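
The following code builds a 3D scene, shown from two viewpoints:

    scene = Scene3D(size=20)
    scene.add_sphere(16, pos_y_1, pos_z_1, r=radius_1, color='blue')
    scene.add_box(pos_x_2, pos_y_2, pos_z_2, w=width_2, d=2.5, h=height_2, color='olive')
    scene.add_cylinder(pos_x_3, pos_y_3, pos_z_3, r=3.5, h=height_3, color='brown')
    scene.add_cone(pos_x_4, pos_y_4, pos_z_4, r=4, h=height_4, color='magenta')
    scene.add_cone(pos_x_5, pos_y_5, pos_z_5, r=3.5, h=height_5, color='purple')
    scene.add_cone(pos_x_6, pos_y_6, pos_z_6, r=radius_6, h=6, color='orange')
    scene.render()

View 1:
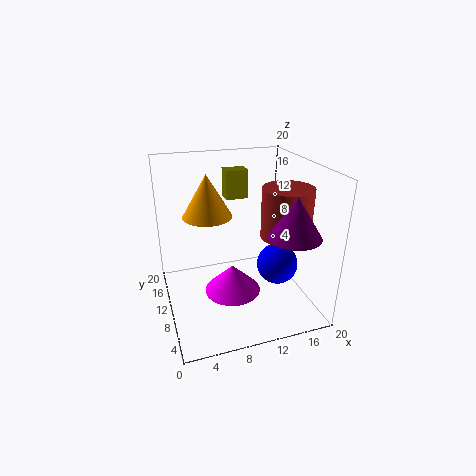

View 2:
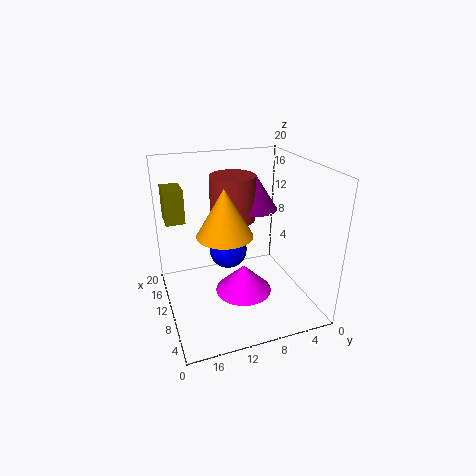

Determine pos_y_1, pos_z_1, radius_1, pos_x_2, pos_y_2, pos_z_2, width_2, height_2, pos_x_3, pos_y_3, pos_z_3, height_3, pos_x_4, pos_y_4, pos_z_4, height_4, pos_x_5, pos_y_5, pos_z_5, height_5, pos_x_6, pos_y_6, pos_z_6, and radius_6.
pos_y_1 = 9.5; pos_z_1 = 5; radius_1 = 3; pos_x_2 = 10.5; pos_y_2 = 17; pos_z_2 = 13; width_2 = 3.5; height_2 = 4.5; pos_x_3 = 16.5; pos_y_3 = 8.5; pos_z_3 = 10; height_3 = 7; pos_x_4 = 9; pos_y_4 = 9.5; pos_z_4 = 2; height_4 = 4; pos_x_5 = 16; pos_y_5 = 5; pos_z_5 = 11.5; height_5 = 5.5; pos_x_6 = 6.5; pos_y_6 = 13; pos_z_6 = 12.5; radius_6 = 3.5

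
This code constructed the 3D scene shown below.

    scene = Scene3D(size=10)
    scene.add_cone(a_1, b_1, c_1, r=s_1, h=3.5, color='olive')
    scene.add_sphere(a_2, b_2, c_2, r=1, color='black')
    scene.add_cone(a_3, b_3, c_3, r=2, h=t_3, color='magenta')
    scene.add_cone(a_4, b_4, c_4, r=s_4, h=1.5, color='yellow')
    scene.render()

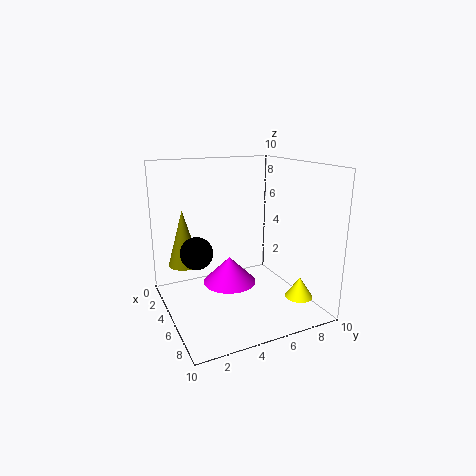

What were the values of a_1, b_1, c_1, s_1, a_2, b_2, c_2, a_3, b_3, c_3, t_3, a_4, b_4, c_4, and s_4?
a_1 = 5.5
b_1 = 1
c_1 = 4
s_1 = 1
a_2 = 6.5
b_2 = 1.5
c_2 = 5
a_3 = 3.5
b_3 = 5
c_3 = 1
t_3 = 2
a_4 = 7
b_4 = 9
c_4 = 0.5
s_4 = 1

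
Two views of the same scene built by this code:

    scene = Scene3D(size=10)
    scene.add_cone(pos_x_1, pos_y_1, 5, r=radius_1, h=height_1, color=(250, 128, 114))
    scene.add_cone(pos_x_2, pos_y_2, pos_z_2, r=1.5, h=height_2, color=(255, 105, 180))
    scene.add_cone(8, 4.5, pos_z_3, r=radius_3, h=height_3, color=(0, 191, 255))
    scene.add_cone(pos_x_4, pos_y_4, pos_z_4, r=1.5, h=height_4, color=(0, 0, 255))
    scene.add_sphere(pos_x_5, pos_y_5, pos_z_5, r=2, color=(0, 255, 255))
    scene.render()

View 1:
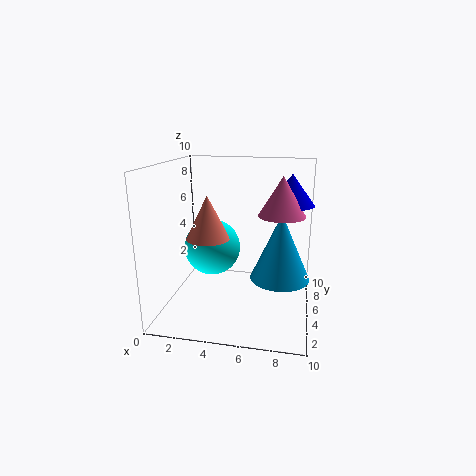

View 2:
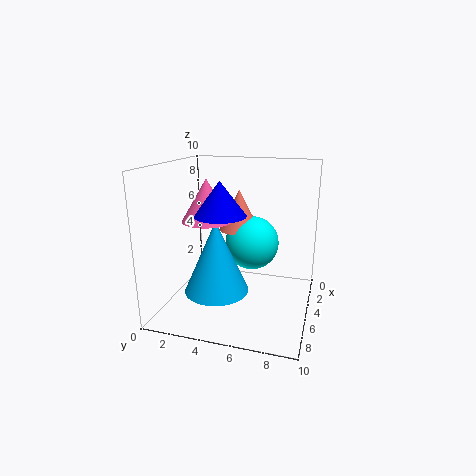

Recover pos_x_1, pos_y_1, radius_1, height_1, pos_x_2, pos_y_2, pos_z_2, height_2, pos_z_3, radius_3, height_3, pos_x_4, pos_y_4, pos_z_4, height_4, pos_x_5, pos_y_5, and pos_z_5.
pos_x_1 = 3; pos_y_1 = 4.5; radius_1 = 1.5; height_1 = 3; pos_x_2 = 8; pos_y_2 = 4; pos_z_2 = 7; height_2 = 2.5; pos_z_3 = 2.5; radius_3 = 2; height_3 = 4.5; pos_x_4 = 8.5; pos_y_4 = 5; pos_z_4 = 7.5; height_4 = 2; pos_x_5 = 3; pos_y_5 = 5.5; pos_z_5 = 4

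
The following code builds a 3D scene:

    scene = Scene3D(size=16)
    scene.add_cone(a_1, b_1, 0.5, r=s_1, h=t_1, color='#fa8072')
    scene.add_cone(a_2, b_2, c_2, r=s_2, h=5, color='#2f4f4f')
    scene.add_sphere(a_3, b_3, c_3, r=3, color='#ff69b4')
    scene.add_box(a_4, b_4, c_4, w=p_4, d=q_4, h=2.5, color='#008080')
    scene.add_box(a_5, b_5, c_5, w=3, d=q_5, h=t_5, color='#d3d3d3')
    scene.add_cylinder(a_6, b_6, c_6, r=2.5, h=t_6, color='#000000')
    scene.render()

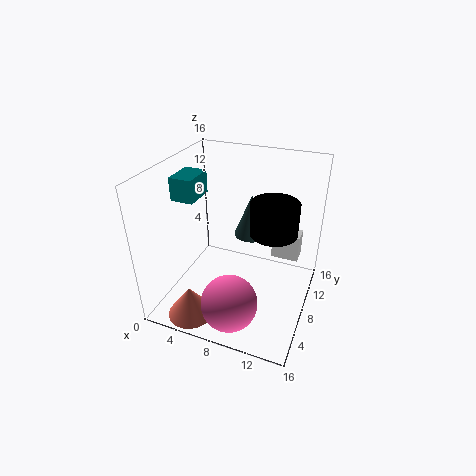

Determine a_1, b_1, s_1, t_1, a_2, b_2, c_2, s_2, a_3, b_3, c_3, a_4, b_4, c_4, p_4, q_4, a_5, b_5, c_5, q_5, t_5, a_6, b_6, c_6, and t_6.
a_1 = 4.5, b_1 = 2.5, s_1 = 2.5, t_1 = 3.5, a_2 = 8.5, b_2 = 11, c_2 = 7, s_2 = 2, a_3 = 9, b_3 = 3, c_3 = 3, a_4 = 1.5, b_4 = 5.5, c_4 = 12.5, p_4 = 2.5, q_4 = 3.5, a_5 = 11.5, b_5 = 9.5, c_5 = 5.5, q_5 = 2, t_5 = 3, a_6 = 12, b_6 = 8, c_6 = 9.5, t_6 = 3.5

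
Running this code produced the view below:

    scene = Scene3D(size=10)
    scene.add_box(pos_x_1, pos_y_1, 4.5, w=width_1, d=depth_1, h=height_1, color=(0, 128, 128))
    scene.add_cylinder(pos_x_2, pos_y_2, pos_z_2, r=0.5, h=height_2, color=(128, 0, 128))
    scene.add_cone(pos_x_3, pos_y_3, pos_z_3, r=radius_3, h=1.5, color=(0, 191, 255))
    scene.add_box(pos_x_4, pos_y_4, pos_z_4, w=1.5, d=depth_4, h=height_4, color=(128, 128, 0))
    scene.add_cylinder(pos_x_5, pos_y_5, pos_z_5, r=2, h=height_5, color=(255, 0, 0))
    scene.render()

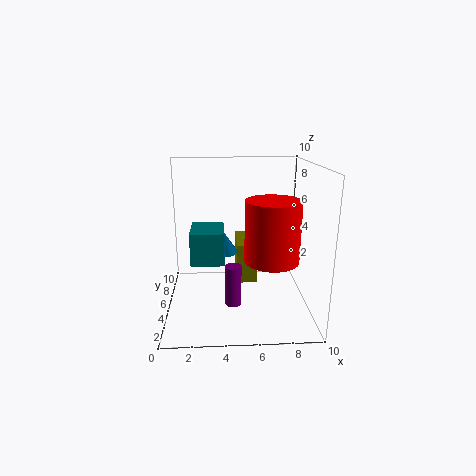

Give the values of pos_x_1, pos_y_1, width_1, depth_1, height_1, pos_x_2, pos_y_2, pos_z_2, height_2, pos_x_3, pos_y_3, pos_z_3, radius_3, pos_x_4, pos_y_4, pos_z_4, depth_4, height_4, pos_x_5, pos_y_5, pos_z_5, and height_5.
pos_x_1 = 2, pos_y_1 = 1.5, width_1 = 2, depth_1 = 2.5, height_1 = 2, pos_x_2 = 4.5, pos_y_2 = 1.5, pos_z_2 = 2, height_2 = 2.5, pos_x_3 = 4, pos_y_3 = 5, pos_z_3 = 4, radius_3 = 1, pos_x_4 = 5, pos_y_4 = 6, pos_z_4 = 1, depth_4 = 3.5, height_4 = 3, pos_x_5 = 7.5, pos_y_5 = 5.5, pos_z_5 = 3, height_5 = 4.5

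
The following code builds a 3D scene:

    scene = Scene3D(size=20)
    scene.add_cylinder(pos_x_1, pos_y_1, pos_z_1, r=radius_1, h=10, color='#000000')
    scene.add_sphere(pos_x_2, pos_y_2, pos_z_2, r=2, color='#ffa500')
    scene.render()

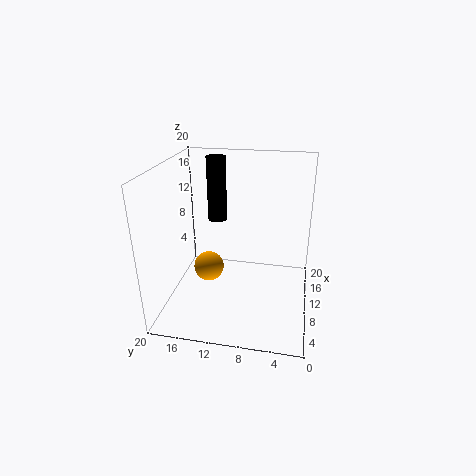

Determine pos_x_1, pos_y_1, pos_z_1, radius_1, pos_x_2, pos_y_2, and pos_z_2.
pos_x_1 = 17; pos_y_1 = 14.75; pos_z_1 = 9.5; radius_1 = 1.5; pos_x_2 = 7.25; pos_y_2 = 13.5; pos_z_2 = 6.75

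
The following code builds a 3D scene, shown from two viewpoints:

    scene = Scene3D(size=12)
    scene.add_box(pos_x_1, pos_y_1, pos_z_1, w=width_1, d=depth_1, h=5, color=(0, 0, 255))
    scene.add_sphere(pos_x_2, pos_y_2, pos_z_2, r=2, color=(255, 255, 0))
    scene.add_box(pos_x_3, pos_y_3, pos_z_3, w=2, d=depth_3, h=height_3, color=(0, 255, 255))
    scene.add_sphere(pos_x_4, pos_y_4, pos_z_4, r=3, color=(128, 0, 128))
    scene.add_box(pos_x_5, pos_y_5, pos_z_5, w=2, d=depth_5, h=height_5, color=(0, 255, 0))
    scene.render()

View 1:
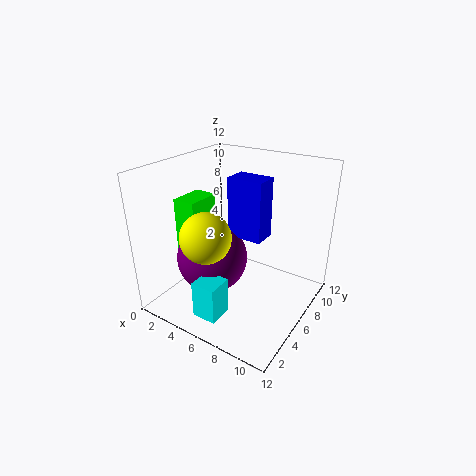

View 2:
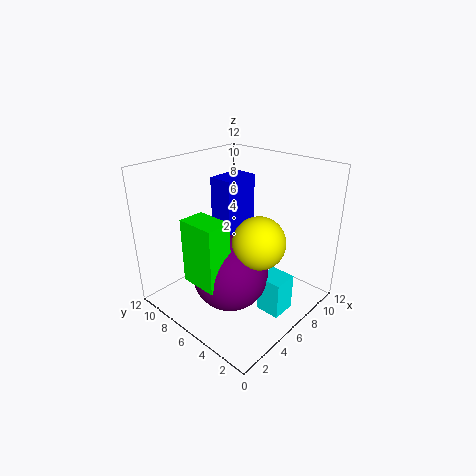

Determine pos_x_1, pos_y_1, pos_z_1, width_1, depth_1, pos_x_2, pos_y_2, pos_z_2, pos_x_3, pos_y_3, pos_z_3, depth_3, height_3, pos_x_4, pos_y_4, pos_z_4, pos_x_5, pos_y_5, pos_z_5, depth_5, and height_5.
pos_x_1 = 5, pos_y_1 = 6, pos_z_1 = 6, width_1 = 3, depth_1 = 2, pos_x_2 = 5, pos_y_2 = 3, pos_z_2 = 7, pos_x_3 = 5, pos_y_3 = 1, pos_z_3 = 1, depth_3 = 2, height_3 = 3, pos_x_4 = 4, pos_y_4 = 5, pos_z_4 = 4, pos_x_5 = 1, pos_y_5 = 4, pos_z_5 = 4, depth_5 = 3, height_5 = 5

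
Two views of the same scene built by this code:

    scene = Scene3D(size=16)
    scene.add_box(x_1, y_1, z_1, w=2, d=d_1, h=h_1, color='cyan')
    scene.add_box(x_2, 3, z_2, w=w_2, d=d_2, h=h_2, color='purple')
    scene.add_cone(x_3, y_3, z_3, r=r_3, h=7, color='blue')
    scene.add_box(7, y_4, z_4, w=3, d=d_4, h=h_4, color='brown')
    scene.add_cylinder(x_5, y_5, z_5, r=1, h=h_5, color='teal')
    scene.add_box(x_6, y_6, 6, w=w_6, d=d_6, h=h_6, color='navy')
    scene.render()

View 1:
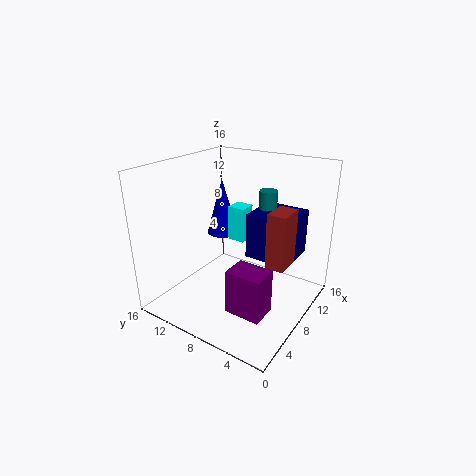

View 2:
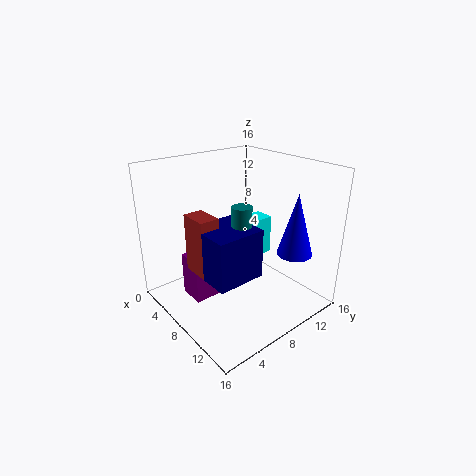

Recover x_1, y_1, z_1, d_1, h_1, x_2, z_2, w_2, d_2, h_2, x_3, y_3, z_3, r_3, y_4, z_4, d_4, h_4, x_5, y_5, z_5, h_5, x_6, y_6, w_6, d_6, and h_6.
x_1 = 9
y_1 = 8
z_1 = 7
d_1 = 2
h_1 = 4
x_2 = 4
z_2 = 1
w_2 = 3
d_2 = 4
h_2 = 5
x_3 = 12
y_3 = 13
z_3 = 6
r_3 = 2
y_4 = 2
z_4 = 6
d_4 = 2
h_4 = 6
x_5 = 11
y_5 = 6
z_5 = 6
h_5 = 7
x_6 = 8
y_6 = 2
w_6 = 5
d_6 = 5
h_6 = 5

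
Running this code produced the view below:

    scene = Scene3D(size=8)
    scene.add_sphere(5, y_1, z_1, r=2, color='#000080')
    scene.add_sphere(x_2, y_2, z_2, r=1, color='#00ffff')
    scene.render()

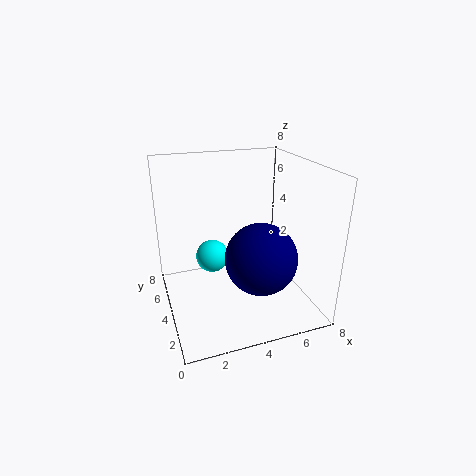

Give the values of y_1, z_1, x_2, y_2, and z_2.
y_1 = 3; z_1 = 3; x_2 = 3; y_2 = 6; z_2 = 2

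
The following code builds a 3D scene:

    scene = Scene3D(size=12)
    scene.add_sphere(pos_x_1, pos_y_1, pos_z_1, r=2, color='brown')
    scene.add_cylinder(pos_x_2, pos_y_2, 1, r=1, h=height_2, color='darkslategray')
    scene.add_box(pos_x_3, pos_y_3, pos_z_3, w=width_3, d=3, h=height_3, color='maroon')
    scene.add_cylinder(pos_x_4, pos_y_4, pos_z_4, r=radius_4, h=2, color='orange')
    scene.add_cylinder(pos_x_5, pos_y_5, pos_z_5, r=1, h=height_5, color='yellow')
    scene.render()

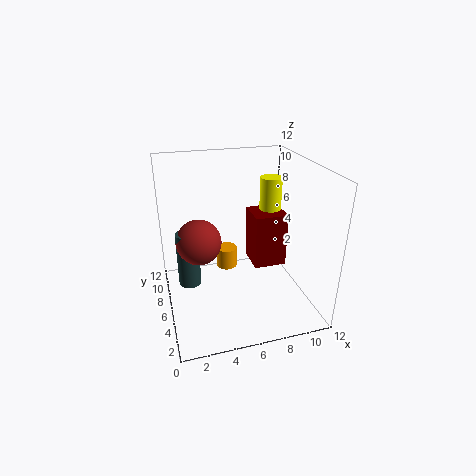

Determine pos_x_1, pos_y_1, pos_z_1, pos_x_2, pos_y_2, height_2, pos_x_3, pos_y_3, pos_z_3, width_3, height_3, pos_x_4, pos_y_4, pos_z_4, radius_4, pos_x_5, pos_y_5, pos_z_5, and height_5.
pos_x_1 = 3, pos_y_1 = 8, pos_z_1 = 5, pos_x_2 = 2, pos_y_2 = 8, height_2 = 5, pos_x_3 = 8, pos_y_3 = 7, pos_z_3 = 2, width_3 = 3, height_3 = 5, pos_x_4 = 6, pos_y_4 = 10, pos_z_4 = 1, radius_4 = 1, pos_x_5 = 10, pos_y_5 = 9, pos_z_5 = 7, height_5 = 3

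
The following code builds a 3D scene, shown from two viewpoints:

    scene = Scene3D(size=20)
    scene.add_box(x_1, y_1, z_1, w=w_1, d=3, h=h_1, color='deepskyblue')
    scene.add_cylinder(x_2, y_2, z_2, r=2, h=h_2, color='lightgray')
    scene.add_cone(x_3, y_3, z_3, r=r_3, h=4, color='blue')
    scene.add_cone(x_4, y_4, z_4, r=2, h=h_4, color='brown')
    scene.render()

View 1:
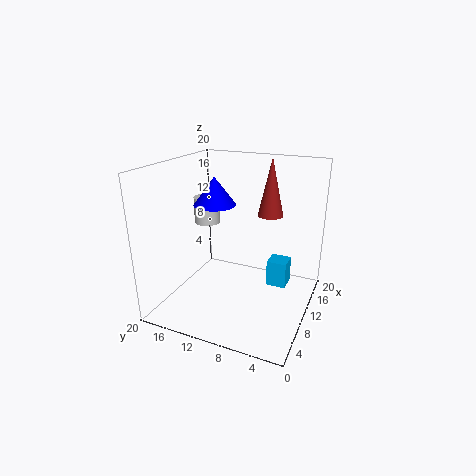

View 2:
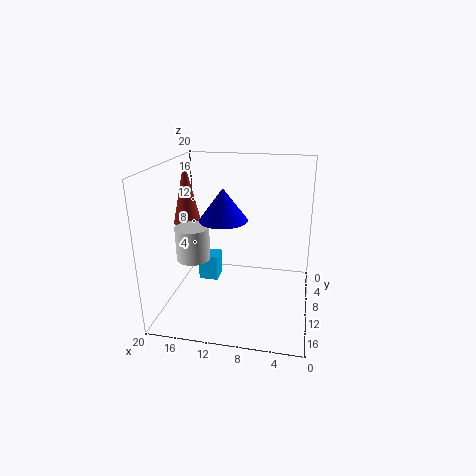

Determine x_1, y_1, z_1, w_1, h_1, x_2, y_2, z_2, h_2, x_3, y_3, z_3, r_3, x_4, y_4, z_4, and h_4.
x_1 = 14, y_1 = 4, z_1 = 1, w_1 = 3, h_1 = 4, x_2 = 14, y_2 = 17, z_2 = 10, h_2 = 4, x_3 = 11, y_3 = 14, z_3 = 14, r_3 = 3, x_4 = 18, y_4 = 8, z_4 = 11, h_4 = 9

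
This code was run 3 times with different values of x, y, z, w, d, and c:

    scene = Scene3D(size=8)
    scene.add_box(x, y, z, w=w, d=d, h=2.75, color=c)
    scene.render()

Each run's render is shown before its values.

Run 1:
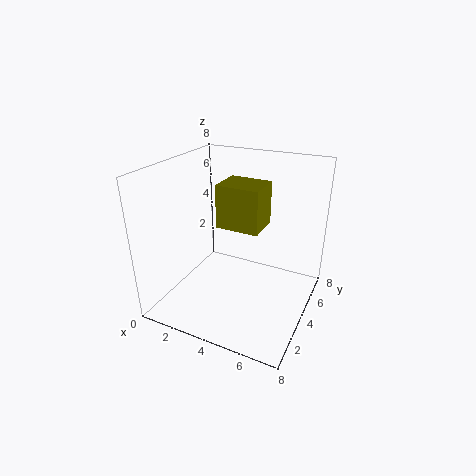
x = 1.75, y = 5.5, z = 3.5, w = 2.75, d = 2.25, c = 'olive'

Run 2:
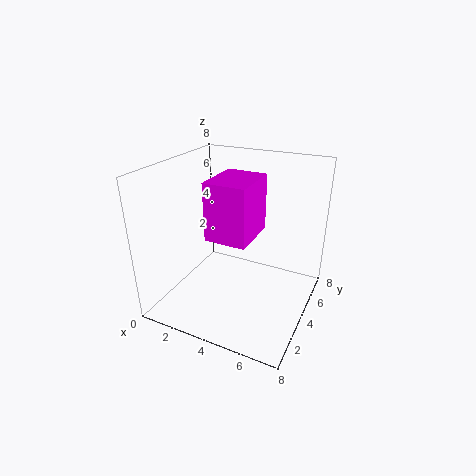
x = 3.75, y = 1, z = 5.25, w = 2, d = 2.5, c = 'magenta'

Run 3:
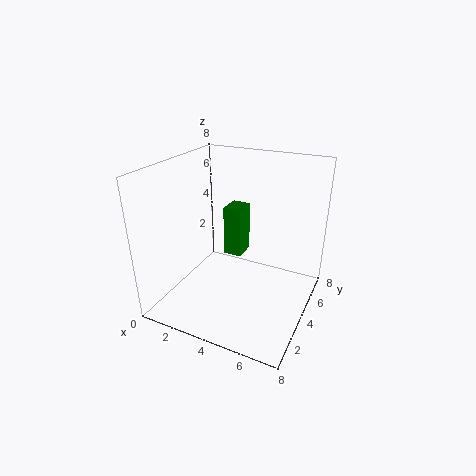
x = 3.25, y = 3.75, z = 3, w = 1, d = 1.25, c = 'green'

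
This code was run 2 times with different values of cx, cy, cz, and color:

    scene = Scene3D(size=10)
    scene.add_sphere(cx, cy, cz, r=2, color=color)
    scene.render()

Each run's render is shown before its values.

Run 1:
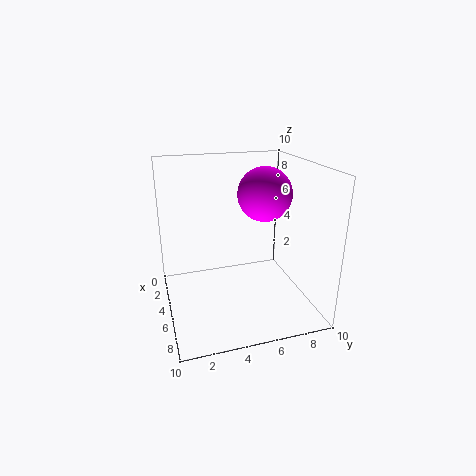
cx = 3.5; cy = 7.5; cz = 7.5; color = 'magenta'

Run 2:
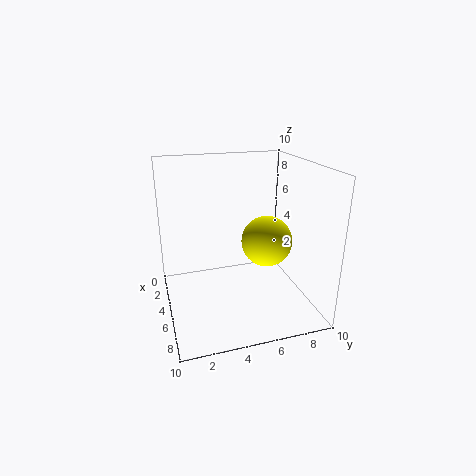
cx = 3; cy = 8; cz = 3.5; color = 'yellow'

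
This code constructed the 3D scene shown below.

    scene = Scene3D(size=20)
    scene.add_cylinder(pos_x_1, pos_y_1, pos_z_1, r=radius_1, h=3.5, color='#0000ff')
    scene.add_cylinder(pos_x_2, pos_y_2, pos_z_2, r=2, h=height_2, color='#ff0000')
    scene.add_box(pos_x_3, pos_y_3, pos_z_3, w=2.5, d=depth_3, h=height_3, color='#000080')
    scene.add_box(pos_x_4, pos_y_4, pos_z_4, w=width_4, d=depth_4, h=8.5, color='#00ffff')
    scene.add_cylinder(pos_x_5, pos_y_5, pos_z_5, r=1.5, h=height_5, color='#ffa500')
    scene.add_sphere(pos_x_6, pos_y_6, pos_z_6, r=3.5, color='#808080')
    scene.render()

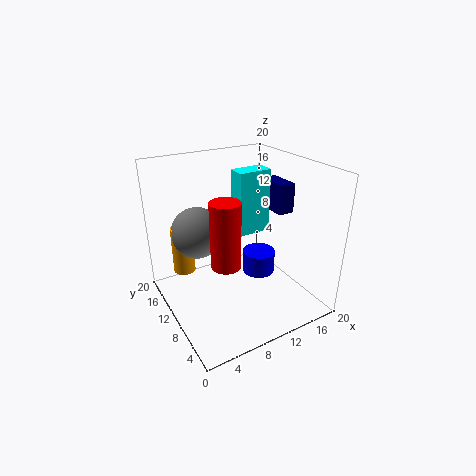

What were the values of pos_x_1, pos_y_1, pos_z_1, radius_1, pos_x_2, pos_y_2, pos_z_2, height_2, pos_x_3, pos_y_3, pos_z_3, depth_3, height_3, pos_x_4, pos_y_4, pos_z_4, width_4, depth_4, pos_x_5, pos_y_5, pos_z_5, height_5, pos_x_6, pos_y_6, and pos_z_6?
pos_x_1 = 15, pos_y_1 = 12, pos_z_1 = 2, radius_1 = 2.5, pos_x_2 = 7, pos_y_2 = 8, pos_z_2 = 7.5, height_2 = 9, pos_x_3 = 17.5, pos_y_3 = 10.5, pos_z_3 = 11.5, depth_3 = 5, height_3 = 4.5, pos_x_4 = 9.5, pos_y_4 = 8.5, pos_z_4 = 11, width_4 = 4.5, depth_4 = 2.5, pos_x_5 = 3, pos_y_5 = 13, pos_z_5 = 5.5, height_5 = 6.5, pos_x_6 = 5, pos_y_6 = 12.5, pos_z_6 = 11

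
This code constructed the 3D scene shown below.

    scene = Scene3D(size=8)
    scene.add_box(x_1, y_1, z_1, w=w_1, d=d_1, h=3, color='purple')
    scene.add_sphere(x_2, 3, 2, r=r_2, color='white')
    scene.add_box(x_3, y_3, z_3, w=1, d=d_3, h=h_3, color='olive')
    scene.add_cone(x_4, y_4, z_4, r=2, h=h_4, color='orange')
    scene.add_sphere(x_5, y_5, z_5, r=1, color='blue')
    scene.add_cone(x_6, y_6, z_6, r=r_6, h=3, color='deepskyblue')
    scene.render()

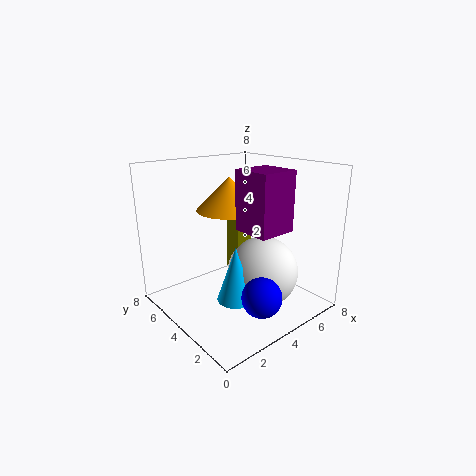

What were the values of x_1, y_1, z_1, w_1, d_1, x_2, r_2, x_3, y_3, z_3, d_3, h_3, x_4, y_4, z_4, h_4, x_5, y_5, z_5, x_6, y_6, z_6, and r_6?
x_1 = 3; y_1 = 1; z_1 = 5; w_1 = 2; d_1 = 2; x_2 = 5; r_2 = 2; x_3 = 4; y_3 = 4; z_3 = 2; d_3 = 1; h_3 = 3; x_4 = 5; y_4 = 6; z_4 = 5; h_4 = 2; x_5 = 3; y_5 = 1; z_5 = 2; x_6 = 3; y_6 = 3; z_6 = 1; r_6 = 1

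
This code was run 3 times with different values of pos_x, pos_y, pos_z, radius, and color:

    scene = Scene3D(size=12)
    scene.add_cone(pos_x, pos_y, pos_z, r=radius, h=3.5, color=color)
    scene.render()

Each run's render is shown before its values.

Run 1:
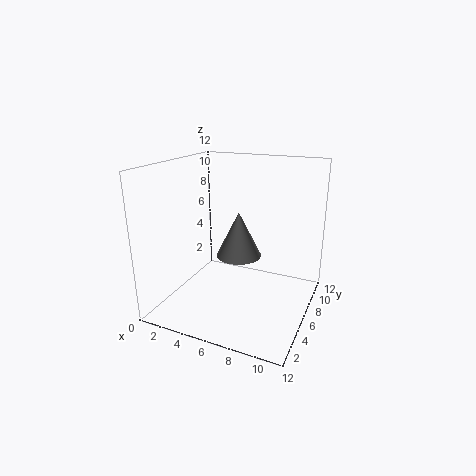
pos_x = 6.75, pos_y = 4.5, pos_z = 5.25, radius = 1.75, color = 'gray'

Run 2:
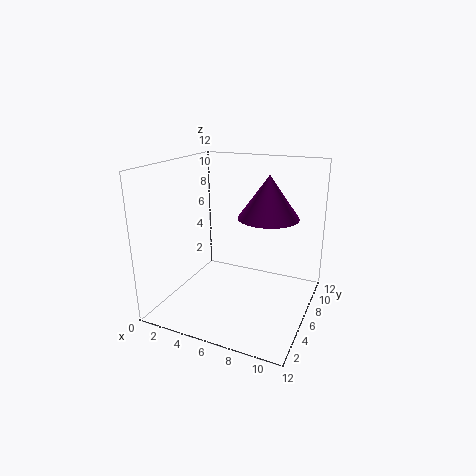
pos_x = 8.25, pos_y = 7, pos_z = 7.75, radius = 2.5, color = 'purple'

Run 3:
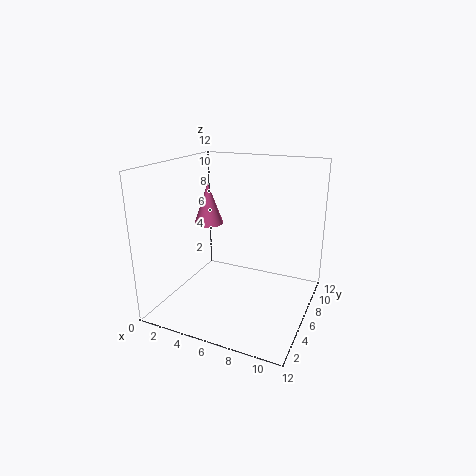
pos_x = 3, pos_y = 6.5, pos_z = 6.75, radius = 1.25, color = 'hotpink'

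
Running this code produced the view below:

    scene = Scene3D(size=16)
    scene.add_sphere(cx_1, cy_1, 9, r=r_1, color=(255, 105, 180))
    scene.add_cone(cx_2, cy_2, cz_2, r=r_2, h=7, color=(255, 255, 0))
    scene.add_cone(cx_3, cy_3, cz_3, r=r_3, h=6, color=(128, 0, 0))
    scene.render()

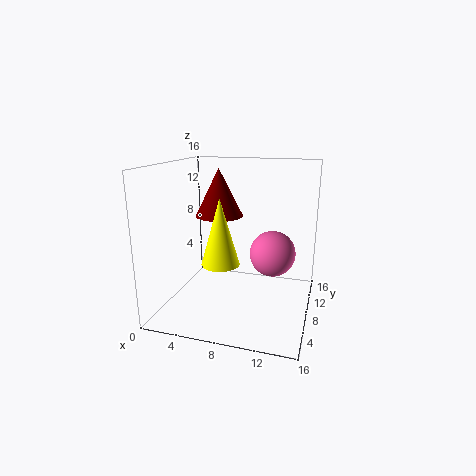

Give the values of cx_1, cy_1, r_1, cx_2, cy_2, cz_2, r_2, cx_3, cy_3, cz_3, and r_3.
cx_1 = 13, cy_1 = 2, r_1 = 2, cx_2 = 7, cy_2 = 5, cz_2 = 6, r_2 = 2, cx_3 = 4, cy_3 = 13, cz_3 = 9, r_3 = 3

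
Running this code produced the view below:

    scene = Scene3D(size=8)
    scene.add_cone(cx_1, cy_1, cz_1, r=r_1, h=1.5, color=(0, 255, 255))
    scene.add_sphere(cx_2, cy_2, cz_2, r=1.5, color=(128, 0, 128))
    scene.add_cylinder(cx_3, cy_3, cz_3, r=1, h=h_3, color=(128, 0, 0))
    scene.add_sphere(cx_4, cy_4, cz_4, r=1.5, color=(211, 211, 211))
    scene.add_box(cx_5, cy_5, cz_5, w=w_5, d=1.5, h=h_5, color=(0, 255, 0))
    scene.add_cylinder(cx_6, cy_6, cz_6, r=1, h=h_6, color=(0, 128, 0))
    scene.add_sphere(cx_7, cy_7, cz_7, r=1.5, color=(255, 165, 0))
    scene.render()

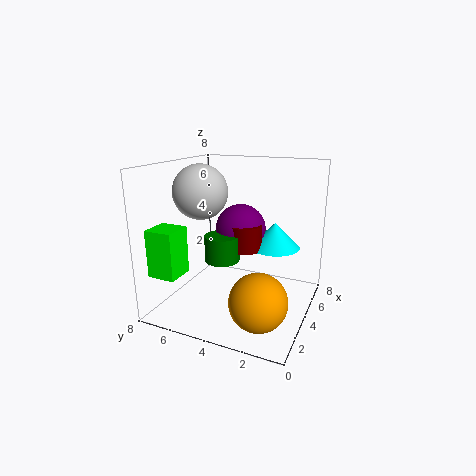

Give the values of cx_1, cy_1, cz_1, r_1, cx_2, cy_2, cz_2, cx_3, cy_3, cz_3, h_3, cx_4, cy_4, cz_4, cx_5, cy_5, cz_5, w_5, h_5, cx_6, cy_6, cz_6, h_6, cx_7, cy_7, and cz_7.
cx_1 = 6, cy_1 = 2.5, cz_1 = 3, r_1 = 1.5, cx_2 = 5.5, cy_2 = 4.5, cz_2 = 4, cx_3 = 5, cy_3 = 4, cz_3 = 3, h_3 = 1.5, cx_4 = 3.5, cy_4 = 6, cz_4 = 6.5, cx_5 = 0.5, cy_5 = 6, cz_5 = 2.5, w_5 = 1.5, h_5 = 2.5, cx_6 = 4, cy_6 = 5, cz_6 = 2.5, h_6 = 1.5, cx_7 = 2, cy_7 = 2, cz_7 = 1.5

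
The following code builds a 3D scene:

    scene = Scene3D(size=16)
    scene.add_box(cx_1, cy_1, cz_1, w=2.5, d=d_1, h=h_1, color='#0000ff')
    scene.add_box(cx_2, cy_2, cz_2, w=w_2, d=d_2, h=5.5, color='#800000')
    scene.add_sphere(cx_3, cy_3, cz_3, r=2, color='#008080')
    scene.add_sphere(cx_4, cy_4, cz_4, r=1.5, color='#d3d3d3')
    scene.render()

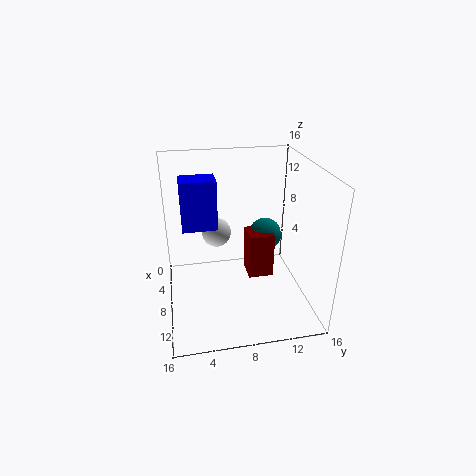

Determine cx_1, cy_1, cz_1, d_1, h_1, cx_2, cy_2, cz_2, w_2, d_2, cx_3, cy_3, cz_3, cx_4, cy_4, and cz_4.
cx_1 = 8; cy_1 = 2; cz_1 = 10.5; d_1 = 3.5; h_1 = 5; cx_2 = 4.5; cy_2 = 9.5; cz_2 = 2; w_2 = 3; d_2 = 3; cx_3 = 5; cy_3 = 12; cz_3 = 6.5; cx_4 = 9; cy_4 = 5.5; cz_4 = 9.5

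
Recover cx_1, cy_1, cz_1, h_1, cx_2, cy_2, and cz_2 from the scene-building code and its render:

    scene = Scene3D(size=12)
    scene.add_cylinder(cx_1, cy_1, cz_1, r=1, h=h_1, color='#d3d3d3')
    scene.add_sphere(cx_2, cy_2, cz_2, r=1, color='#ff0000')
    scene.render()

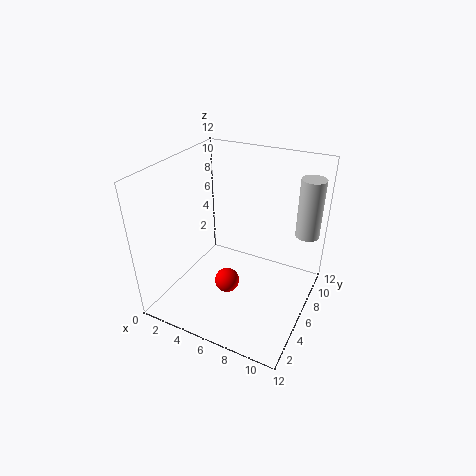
cx_1 = 11
cy_1 = 9
cz_1 = 6
h_1 = 5
cx_2 = 6
cy_2 = 4
cz_2 = 3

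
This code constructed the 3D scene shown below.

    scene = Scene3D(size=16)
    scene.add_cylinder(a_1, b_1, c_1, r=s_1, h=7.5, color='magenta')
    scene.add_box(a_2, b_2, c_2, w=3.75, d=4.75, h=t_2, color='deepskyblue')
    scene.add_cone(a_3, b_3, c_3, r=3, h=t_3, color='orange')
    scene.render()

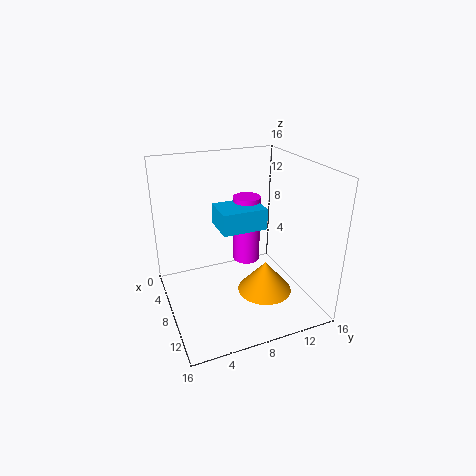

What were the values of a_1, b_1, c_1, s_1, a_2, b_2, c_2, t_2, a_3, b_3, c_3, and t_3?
a_1 = 7.5, b_1 = 9.25, c_1 = 5, s_1 = 1.5, a_2 = 6.75, b_2 = 5.5, c_2 = 9.75, t_2 = 2.25, a_3 = 10.5, b_3 = 10.25, c_3 = 2.25, t_3 = 3.5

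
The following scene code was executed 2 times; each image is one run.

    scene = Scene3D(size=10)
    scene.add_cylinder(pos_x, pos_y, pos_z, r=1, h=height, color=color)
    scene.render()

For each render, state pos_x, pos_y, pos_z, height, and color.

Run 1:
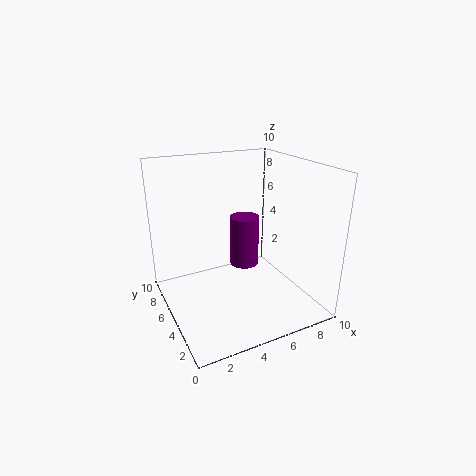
pos_x = 5.5
pos_y = 5
pos_z = 3
height = 3.5
color = 'purple'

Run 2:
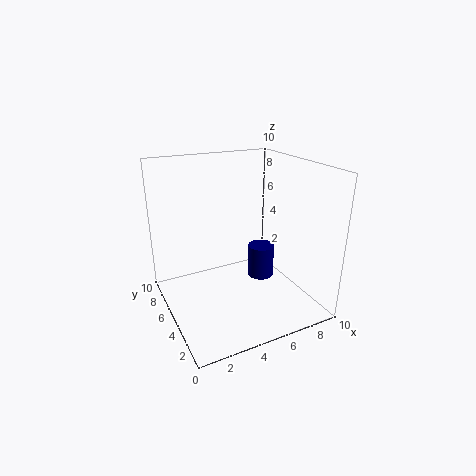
pos_x = 7.5
pos_y = 6
pos_z = 1
height = 2.5
color = 'navy'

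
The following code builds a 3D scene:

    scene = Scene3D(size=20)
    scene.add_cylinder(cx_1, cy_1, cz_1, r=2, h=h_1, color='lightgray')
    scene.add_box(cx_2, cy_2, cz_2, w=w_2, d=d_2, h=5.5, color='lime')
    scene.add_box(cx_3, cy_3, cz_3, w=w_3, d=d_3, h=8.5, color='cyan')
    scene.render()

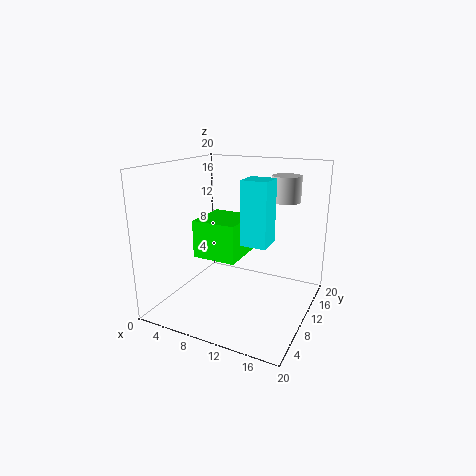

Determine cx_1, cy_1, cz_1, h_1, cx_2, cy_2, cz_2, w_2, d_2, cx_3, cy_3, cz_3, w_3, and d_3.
cx_1 = 15.5; cy_1 = 13.5; cz_1 = 15; h_1 = 3.5; cx_2 = 3.5; cy_2 = 8.5; cz_2 = 6.5; w_2 = 6.5; d_2 = 7; cx_3 = 11.5; cy_3 = 7.5; cz_3 = 10; w_3 = 3.5; d_3 = 3.5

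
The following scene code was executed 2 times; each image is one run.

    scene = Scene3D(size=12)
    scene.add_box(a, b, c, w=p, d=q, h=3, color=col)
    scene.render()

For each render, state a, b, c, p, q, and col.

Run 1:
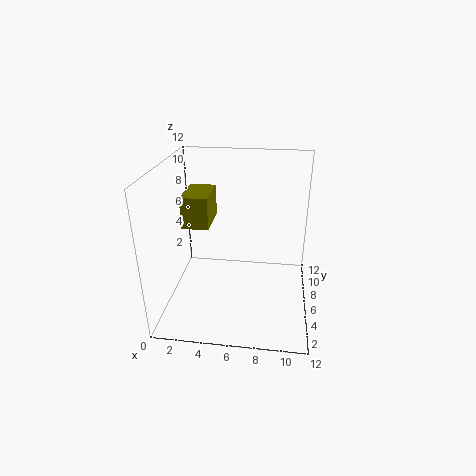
a = 0.5, b = 8, c = 5.5, p = 2.5, q = 4, col = 'olive'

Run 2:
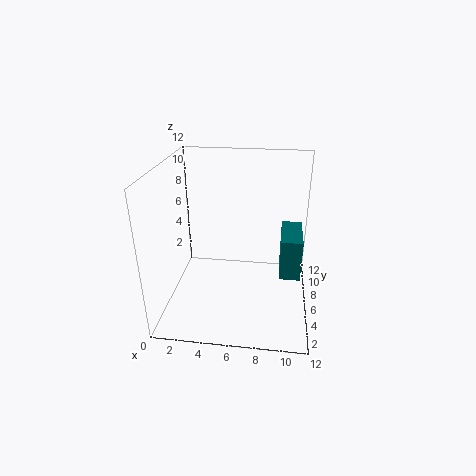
a = 9.5, b = 2, c = 5, p = 1.5, q = 3.5, col = 'teal'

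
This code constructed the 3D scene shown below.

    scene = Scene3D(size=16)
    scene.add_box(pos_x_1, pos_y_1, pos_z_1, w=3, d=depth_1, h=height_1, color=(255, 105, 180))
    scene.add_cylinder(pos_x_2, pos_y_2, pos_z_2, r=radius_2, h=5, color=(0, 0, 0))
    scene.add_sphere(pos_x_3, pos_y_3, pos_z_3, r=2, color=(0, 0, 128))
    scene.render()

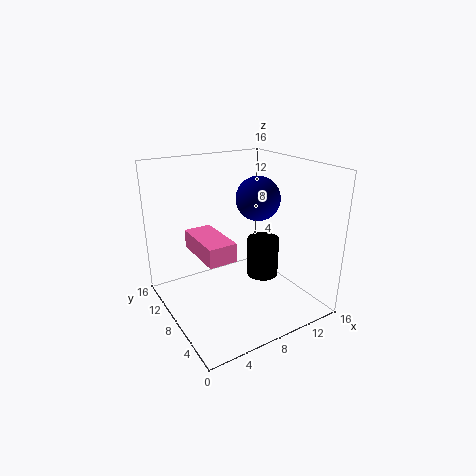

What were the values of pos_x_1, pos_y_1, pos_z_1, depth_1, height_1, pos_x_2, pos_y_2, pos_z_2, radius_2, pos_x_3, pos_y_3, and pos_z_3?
pos_x_1 = 3; pos_y_1 = 5; pos_z_1 = 7; depth_1 = 6; height_1 = 2; pos_x_2 = 13; pos_y_2 = 10; pos_z_2 = 1; radius_2 = 2; pos_x_3 = 7; pos_y_3 = 3; pos_z_3 = 14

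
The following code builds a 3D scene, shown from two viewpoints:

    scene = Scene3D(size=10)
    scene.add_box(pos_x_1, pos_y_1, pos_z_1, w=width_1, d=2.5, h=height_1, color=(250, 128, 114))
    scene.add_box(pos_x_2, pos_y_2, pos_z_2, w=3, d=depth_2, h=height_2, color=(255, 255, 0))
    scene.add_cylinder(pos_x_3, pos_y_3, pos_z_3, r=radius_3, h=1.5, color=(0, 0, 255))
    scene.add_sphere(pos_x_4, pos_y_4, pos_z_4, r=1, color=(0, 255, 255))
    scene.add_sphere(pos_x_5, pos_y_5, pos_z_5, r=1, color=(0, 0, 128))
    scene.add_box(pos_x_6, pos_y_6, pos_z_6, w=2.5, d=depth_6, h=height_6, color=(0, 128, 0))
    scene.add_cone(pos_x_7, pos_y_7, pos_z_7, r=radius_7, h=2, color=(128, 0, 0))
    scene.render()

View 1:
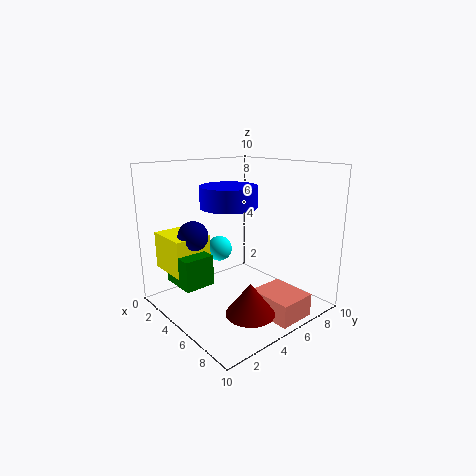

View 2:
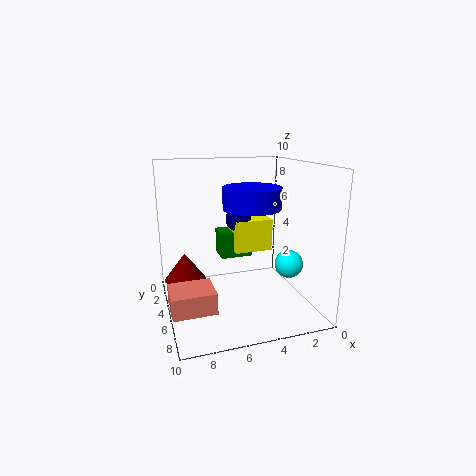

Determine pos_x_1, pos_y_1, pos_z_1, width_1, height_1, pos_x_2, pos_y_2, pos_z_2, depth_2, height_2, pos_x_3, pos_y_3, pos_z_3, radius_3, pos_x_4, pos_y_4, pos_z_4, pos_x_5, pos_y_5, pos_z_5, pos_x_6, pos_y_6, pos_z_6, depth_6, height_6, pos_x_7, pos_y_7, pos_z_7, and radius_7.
pos_x_1 = 7; pos_y_1 = 4.5; pos_z_1 = 0.5; width_1 = 3; height_1 = 1.5; pos_x_2 = 1.5; pos_y_2 = 0.5; pos_z_2 = 3; depth_2 = 2.5; height_2 = 2.5; pos_x_3 = 4; pos_y_3 = 5; pos_z_3 = 7; radius_3 = 2; pos_x_4 = 1.5; pos_y_4 = 6; pos_z_4 = 3; pos_x_5 = 4; pos_y_5 = 2; pos_z_5 = 5.5; pos_x_6 = 3; pos_y_6 = 0.5; pos_z_6 = 2.5; depth_6 = 2; height_6 = 2; pos_x_7 = 8.5; pos_y_7 = 3; pos_z_7 = 1.5; radius_7 = 1.5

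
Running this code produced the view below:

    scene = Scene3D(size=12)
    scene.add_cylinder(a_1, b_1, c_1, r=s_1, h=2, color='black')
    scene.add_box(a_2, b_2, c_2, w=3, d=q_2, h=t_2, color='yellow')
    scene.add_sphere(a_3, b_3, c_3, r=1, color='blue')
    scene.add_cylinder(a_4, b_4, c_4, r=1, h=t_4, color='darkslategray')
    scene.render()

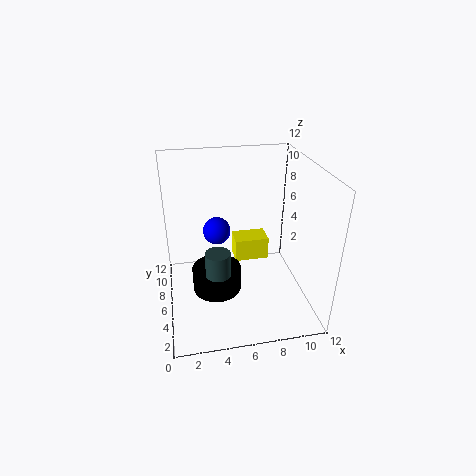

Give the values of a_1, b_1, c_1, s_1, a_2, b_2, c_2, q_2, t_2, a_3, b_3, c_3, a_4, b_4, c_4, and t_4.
a_1 = 4; b_1 = 5; c_1 = 2; s_1 = 2; a_2 = 6; b_2 = 7; c_2 = 3; q_2 = 2; t_2 = 2; a_3 = 4; b_3 = 4; c_3 = 8; a_4 = 4; b_4 = 4; c_4 = 2; t_4 = 4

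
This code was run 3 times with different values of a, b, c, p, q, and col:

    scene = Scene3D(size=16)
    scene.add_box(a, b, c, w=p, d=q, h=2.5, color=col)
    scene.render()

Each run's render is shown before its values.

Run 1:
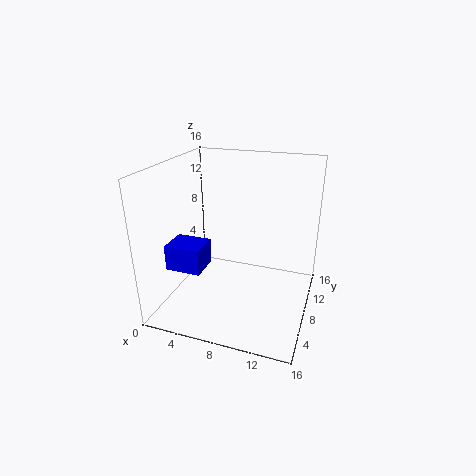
a = 3
b = 1
c = 7
p = 3.5
q = 3
col = 'blue'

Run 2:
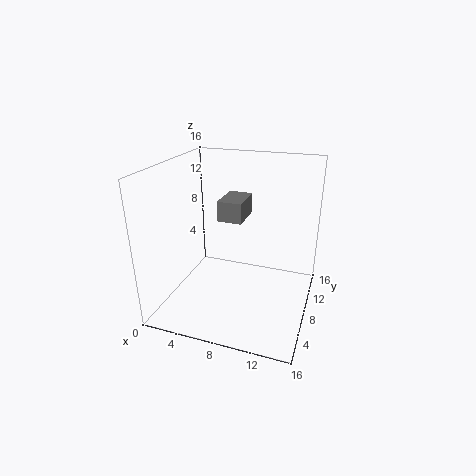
a = 4.5
b = 10.5
c = 8.5
p = 3
q = 4.5
col = 'gray'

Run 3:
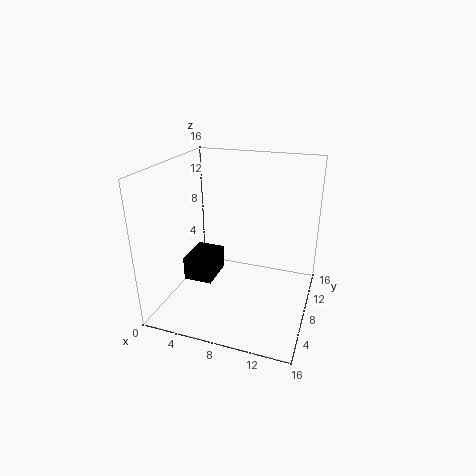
a = 3.5
b = 3.5
c = 4.5
p = 3
q = 4
col = 'black'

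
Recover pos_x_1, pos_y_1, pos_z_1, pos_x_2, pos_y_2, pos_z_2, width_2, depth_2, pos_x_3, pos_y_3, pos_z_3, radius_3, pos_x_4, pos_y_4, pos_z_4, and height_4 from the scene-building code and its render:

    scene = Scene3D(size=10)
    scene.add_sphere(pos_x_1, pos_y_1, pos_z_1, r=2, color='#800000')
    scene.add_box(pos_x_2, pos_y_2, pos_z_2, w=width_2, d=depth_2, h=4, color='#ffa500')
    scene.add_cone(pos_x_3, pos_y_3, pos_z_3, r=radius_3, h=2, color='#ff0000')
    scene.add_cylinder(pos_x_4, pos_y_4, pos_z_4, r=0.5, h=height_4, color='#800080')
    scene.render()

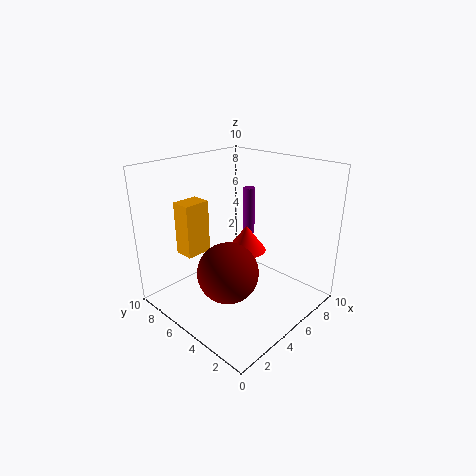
pos_x_1 = 3; pos_y_1 = 4; pos_z_1 = 3.5; pos_x_2 = 3; pos_y_2 = 8; pos_z_2 = 3; width_2 = 2; depth_2 = 1.5; pos_x_3 = 7; pos_y_3 = 6; pos_z_3 = 3; radius_3 = 1.5; pos_x_4 = 9.5; pos_y_4 = 8; pos_z_4 = 3; height_4 = 4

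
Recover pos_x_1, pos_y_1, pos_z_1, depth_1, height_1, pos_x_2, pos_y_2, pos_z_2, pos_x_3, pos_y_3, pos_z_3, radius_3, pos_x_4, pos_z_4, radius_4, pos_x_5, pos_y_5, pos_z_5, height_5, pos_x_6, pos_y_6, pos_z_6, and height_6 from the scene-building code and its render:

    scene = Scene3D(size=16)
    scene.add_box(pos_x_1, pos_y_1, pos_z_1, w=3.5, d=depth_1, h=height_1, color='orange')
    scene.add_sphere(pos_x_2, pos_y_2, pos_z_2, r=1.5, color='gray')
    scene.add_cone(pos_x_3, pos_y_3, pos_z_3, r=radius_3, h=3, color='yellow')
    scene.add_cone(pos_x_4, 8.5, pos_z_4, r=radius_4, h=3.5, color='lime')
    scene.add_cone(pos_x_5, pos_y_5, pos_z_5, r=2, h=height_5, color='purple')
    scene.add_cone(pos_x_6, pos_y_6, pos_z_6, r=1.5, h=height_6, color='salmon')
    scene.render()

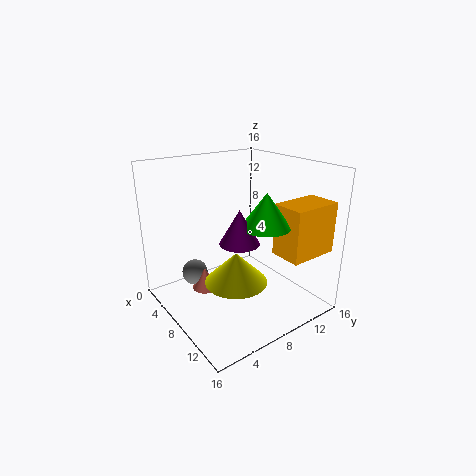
pos_x_1 = 11.5
pos_y_1 = 10
pos_z_1 = 7
depth_1 = 5.5
height_1 = 5.5
pos_x_2 = 4
pos_y_2 = 4.5
pos_z_2 = 3
pos_x_3 = 12.5
pos_y_3 = 4.5
pos_z_3 = 6
radius_3 = 3
pos_x_4 = 12
pos_z_4 = 10.5
radius_4 = 2.5
pos_x_5 = 11
pos_y_5 = 6
pos_z_5 = 9
height_5 = 3.5
pos_x_6 = 5.5
pos_y_6 = 5
pos_z_6 = 1.5
height_6 = 2.5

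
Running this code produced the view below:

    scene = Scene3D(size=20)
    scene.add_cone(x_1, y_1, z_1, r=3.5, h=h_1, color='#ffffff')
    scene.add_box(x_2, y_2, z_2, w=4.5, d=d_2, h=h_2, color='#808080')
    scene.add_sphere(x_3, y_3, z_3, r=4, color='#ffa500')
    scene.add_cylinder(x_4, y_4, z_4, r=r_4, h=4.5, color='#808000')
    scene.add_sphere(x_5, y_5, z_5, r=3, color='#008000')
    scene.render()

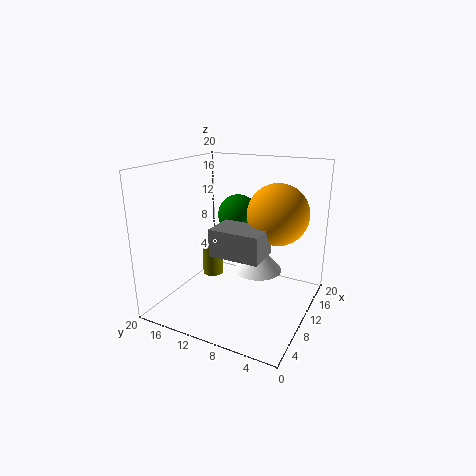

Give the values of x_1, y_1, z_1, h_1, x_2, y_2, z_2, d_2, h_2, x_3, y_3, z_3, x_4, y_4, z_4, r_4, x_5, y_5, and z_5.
x_1 = 12.5; y_1 = 8; z_1 = 4.5; h_1 = 4; x_2 = 4; y_2 = 4.5; z_2 = 9.5; d_2 = 6.5; h_2 = 3.5; x_3 = 10.5; y_3 = 4.5; z_3 = 14; x_4 = 10.5; y_4 = 14.5; z_4 = 3.5; r_4 = 1.5; x_5 = 14; y_5 = 12; z_5 = 12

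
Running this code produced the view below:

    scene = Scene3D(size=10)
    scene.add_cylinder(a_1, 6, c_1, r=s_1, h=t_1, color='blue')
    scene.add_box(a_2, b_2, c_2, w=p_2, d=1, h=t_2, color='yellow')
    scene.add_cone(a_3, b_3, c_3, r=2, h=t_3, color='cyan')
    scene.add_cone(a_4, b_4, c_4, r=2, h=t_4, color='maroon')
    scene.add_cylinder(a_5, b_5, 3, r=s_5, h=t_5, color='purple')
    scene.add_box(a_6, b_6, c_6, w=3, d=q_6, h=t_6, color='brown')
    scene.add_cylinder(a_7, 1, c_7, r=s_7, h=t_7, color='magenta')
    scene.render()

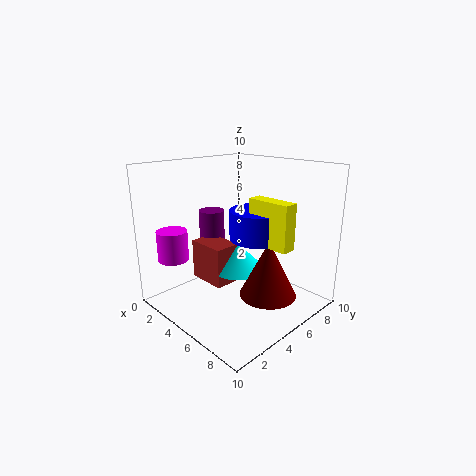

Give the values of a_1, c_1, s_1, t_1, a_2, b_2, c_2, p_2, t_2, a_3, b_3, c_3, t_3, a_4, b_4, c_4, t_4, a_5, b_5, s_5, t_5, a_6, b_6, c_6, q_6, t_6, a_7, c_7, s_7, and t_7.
a_1 = 6
c_1 = 5
s_1 = 2
t_1 = 2
a_2 = 6
b_2 = 5
c_2 = 5
p_2 = 3
t_2 = 3
a_3 = 4
b_3 = 6
c_3 = 2
t_3 = 2
a_4 = 7
b_4 = 6
c_4 = 1
t_4 = 4
a_5 = 1
b_5 = 6
s_5 = 1
t_5 = 3
a_6 = 1
b_6 = 4
c_6 = 1
q_6 = 2
t_6 = 3
a_7 = 3
c_7 = 4
s_7 = 1
t_7 = 2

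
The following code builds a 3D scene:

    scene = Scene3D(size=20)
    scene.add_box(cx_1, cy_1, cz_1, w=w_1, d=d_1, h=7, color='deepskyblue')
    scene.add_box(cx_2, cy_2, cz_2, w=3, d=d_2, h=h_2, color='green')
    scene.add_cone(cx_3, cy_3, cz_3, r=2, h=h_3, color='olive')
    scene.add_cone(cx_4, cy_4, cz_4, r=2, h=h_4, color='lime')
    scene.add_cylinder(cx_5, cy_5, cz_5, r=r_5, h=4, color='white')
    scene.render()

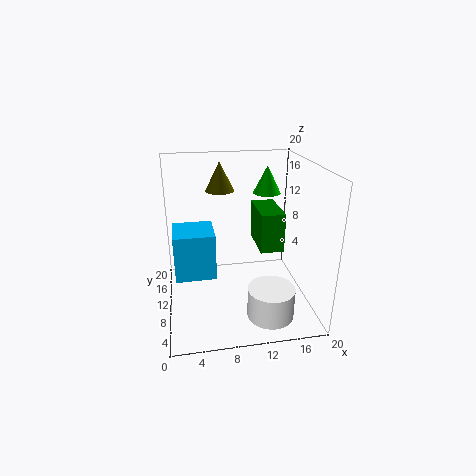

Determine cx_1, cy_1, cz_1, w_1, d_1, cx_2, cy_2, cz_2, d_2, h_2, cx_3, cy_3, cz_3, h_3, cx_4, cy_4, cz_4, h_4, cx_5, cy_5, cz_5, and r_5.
cx_1 = 1
cy_1 = 11
cz_1 = 3
w_1 = 6
d_1 = 6
cx_2 = 12
cy_2 = 5
cz_2 = 10
d_2 = 6
h_2 = 5
cx_3 = 8
cy_3 = 13
cz_3 = 16
h_3 = 4
cx_4 = 15
cy_4 = 14
cz_4 = 15
h_4 = 4
cx_5 = 13
cy_5 = 3
cz_5 = 2
r_5 = 3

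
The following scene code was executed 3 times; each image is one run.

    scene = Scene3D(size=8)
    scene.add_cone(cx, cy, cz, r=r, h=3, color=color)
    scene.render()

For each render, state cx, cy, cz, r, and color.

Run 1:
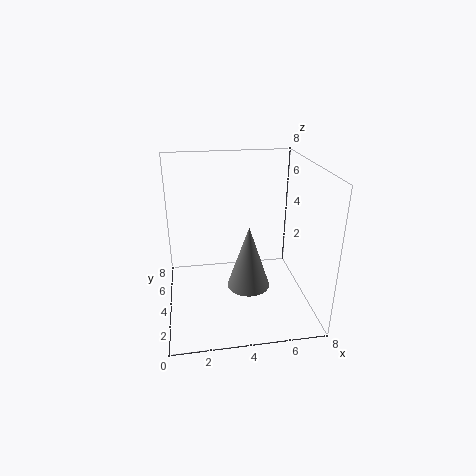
cx = 4; cy = 1; cz = 3; r = 1; color = 'gray'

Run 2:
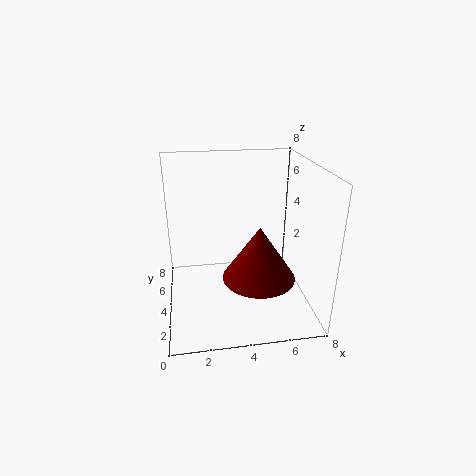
cx = 5; cy = 3; cz = 2; r = 2; color = 'maroon'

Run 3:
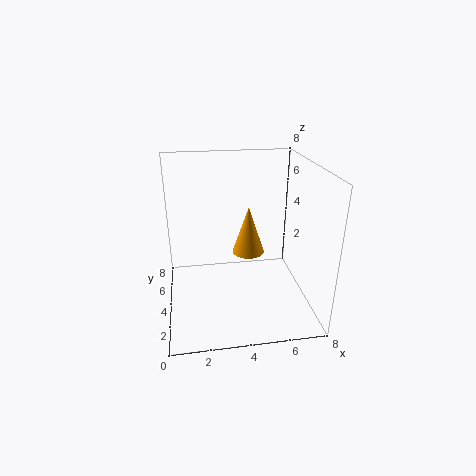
cx = 5; cy = 6; cz = 2; r = 1; color = 'orange'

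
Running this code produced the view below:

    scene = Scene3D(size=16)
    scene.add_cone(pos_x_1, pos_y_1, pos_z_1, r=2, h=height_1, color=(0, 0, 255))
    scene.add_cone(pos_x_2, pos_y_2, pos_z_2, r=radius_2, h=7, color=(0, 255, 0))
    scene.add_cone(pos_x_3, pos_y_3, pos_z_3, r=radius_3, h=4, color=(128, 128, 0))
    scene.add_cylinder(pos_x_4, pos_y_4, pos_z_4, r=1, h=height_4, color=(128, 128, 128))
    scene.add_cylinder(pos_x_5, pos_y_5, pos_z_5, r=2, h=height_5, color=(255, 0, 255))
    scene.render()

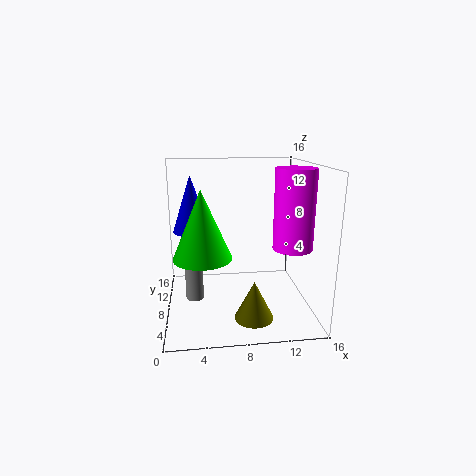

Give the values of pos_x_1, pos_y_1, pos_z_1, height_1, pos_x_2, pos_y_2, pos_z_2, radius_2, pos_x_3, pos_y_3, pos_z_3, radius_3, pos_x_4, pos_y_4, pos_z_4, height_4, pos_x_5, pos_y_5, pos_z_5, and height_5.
pos_x_1 = 3, pos_y_1 = 8, pos_z_1 = 9, height_1 = 6, pos_x_2 = 4, pos_y_2 = 5, pos_z_2 = 7, radius_2 = 3, pos_x_3 = 9, pos_y_3 = 3, pos_z_3 = 1, radius_3 = 2, pos_x_4 = 3, pos_y_4 = 8, pos_z_4 = 1, height_4 = 6, pos_x_5 = 13, pos_y_5 = 4, pos_z_5 = 8, height_5 = 8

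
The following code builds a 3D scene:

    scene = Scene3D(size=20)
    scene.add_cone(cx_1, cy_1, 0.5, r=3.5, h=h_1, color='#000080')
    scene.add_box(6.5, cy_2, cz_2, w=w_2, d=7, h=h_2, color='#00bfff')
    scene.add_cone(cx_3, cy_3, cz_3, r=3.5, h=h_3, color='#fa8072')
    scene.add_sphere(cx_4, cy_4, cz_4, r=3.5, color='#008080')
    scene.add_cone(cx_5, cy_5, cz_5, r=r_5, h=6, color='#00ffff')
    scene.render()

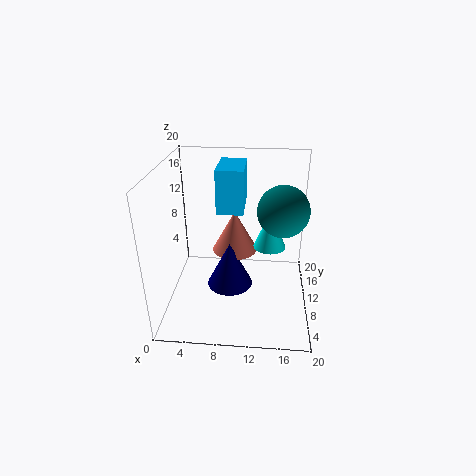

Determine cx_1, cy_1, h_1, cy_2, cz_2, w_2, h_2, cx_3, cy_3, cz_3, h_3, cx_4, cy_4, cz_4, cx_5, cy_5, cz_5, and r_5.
cx_1 = 8.5, cy_1 = 12.5, h_1 = 7, cy_2 = 13, cz_2 = 12, w_2 = 4, h_2 = 6.5, cx_3 = 9, cy_3 = 15.5, cz_3 = 5, h_3 = 6.5, cx_4 = 16, cy_4 = 10.5, cz_4 = 14, cx_5 = 14.5, cy_5 = 15, cz_5 = 6, r_5 = 2.5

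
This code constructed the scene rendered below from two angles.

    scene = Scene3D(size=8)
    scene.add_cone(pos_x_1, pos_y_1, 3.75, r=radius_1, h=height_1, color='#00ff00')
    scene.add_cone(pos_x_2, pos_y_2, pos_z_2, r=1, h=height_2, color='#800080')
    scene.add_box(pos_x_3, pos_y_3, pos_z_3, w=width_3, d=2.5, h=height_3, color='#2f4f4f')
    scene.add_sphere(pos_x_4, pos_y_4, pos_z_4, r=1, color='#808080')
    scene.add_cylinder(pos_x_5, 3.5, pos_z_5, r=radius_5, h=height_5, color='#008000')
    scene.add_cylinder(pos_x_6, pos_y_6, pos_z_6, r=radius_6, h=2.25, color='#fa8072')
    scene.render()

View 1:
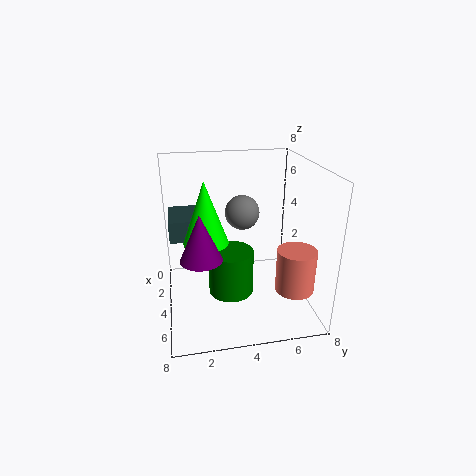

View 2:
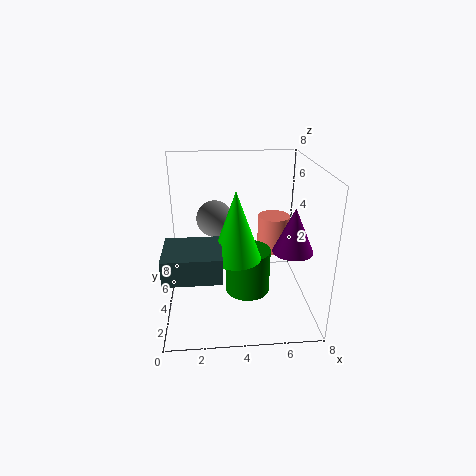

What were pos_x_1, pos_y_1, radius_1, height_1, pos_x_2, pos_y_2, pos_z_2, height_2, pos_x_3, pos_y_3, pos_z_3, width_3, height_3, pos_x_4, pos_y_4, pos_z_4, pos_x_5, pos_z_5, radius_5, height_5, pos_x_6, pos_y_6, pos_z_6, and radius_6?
pos_x_1 = 3.75; pos_y_1 = 2.25; radius_1 = 1.25; height_1 = 3.5; pos_x_2 = 6.5; pos_y_2 = 1.75; pos_z_2 = 4.25; height_2 = 2.25; pos_x_3 = 0.25; pos_y_3 = 0.25; pos_z_3 = 3.5; width_3 = 2.75; height_3 = 1.25; pos_x_4 = 2.75; pos_y_4 = 4.5; pos_z_4 = 5; pos_x_5 = 4.5; pos_z_5 = 1; radius_5 = 1.25; height_5 = 2.5; pos_x_6 = 6.5; pos_y_6 = 6.5; pos_z_6 = 2; radius_6 = 1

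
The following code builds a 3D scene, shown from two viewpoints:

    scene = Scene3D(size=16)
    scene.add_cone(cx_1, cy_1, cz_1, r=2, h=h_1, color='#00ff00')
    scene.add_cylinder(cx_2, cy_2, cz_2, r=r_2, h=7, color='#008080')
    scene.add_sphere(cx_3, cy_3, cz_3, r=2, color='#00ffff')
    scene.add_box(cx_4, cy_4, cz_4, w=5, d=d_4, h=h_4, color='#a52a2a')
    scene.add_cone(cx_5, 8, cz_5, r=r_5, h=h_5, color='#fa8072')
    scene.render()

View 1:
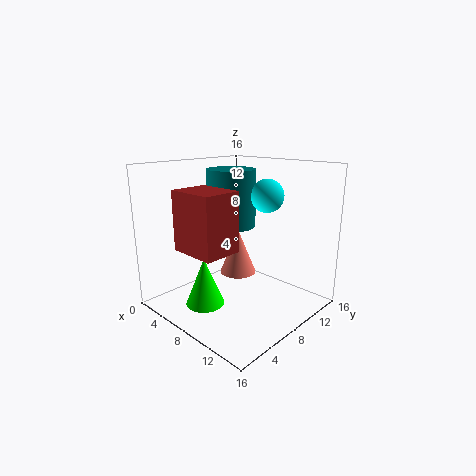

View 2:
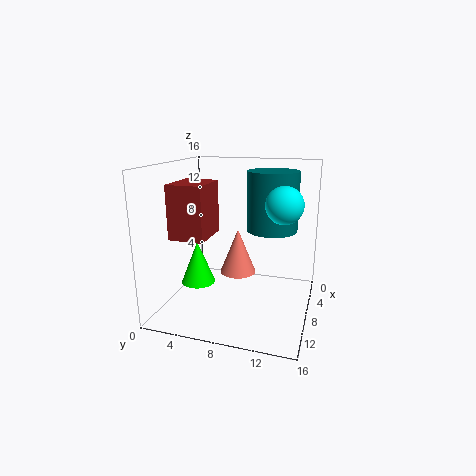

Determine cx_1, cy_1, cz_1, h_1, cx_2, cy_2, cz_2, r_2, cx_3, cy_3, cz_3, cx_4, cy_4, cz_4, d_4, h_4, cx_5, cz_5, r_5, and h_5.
cx_1 = 8
cy_1 = 3
cz_1 = 2
h_1 = 5
cx_2 = 4
cy_2 = 11
cz_2 = 8
r_2 = 3
cx_3 = 8
cy_3 = 13
cz_3 = 12
cx_4 = 6
cy_4 = 1
cz_4 = 8
d_4 = 4
h_4 = 6
cx_5 = 8
cz_5 = 4
r_5 = 2
h_5 = 5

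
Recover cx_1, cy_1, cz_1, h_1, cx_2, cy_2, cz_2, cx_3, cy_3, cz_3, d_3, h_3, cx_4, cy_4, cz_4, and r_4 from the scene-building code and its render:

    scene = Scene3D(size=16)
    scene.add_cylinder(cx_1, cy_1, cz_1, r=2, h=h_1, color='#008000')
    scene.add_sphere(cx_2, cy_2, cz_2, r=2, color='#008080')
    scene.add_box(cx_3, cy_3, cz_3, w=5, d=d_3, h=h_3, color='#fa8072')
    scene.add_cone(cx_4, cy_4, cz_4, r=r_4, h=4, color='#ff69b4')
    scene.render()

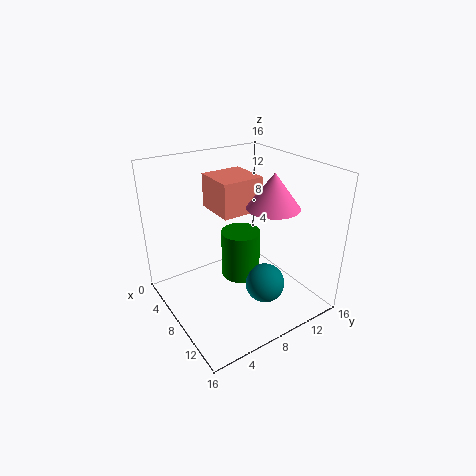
cx_1 = 10; cy_1 = 7; cz_1 = 5; h_1 = 5; cx_2 = 13; cy_2 = 8; cz_2 = 5; cx_3 = 2; cy_3 = 7; cz_3 = 10; d_3 = 5; h_3 = 4; cx_4 = 9; cy_4 = 12; cz_4 = 11; r_4 = 3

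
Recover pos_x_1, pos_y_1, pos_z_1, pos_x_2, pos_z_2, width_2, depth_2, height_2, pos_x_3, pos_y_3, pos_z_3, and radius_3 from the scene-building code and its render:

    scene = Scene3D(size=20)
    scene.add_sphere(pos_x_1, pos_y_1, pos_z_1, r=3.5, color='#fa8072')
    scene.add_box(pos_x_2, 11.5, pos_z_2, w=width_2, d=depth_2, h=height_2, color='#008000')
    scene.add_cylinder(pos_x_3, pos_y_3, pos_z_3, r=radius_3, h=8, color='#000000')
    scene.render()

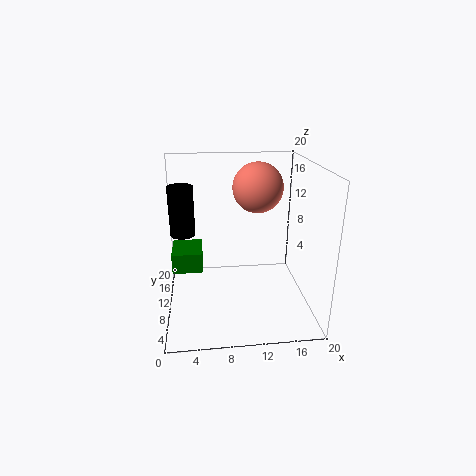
pos_x_1 = 13; pos_y_1 = 12; pos_z_1 = 16.5; pos_x_2 = 0.5; pos_z_2 = 4; width_2 = 4.5; depth_2 = 5.5; height_2 = 3; pos_x_3 = 2; pos_y_3 = 18; pos_z_3 = 7.5; radius_3 = 2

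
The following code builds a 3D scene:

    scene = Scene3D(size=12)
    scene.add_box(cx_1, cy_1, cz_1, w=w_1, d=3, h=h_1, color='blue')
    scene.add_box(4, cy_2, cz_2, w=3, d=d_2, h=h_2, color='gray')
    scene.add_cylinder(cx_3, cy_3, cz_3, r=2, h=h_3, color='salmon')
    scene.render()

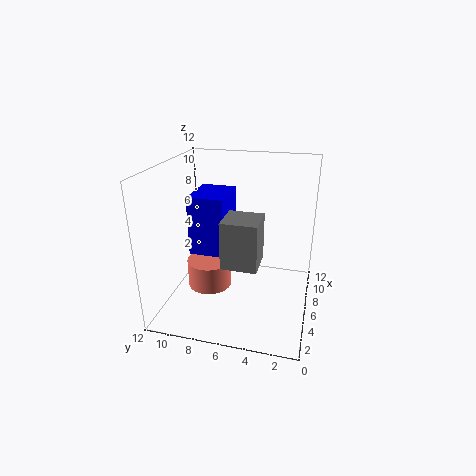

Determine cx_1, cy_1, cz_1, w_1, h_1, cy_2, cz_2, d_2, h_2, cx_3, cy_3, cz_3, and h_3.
cx_1 = 5, cy_1 = 7, cz_1 = 4.5, w_1 = 4, h_1 = 5, cy_2 = 4, cz_2 = 4, d_2 = 3, h_2 = 4, cx_3 = 7, cy_3 = 9, cz_3 = 0.5, h_3 = 2.5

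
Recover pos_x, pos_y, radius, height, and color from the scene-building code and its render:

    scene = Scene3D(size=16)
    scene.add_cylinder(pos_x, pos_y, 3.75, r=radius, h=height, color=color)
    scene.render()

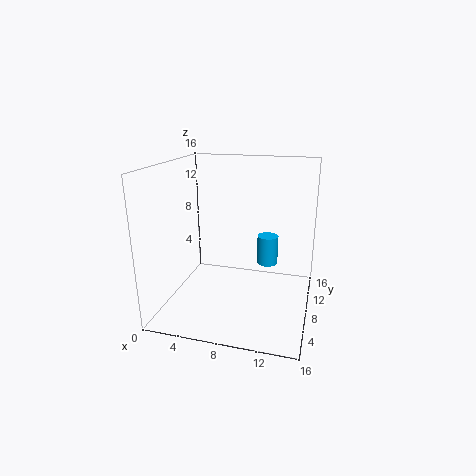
pos_x = 10.75
pos_y = 11.5
radius = 1.25
height = 3.5
color = 'deepskyblue'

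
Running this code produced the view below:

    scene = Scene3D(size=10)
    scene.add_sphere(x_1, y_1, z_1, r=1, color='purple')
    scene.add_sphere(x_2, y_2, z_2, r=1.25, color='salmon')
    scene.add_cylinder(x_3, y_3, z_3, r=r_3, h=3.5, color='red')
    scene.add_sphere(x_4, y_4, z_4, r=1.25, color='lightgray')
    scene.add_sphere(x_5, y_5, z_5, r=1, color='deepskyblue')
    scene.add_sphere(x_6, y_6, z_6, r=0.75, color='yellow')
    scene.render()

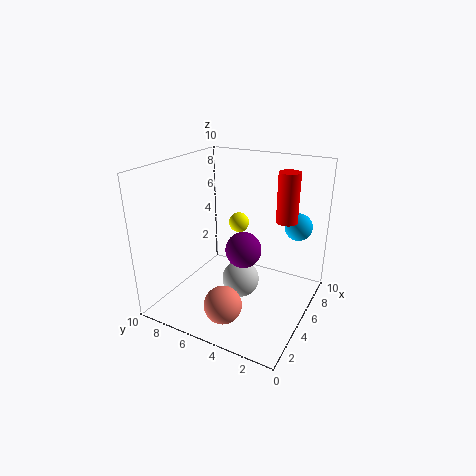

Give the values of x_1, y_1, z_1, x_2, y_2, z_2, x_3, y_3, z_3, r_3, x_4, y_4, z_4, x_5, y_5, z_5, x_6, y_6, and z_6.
x_1 = 1.5, y_1 = 2.75, z_1 = 6.25, x_2 = 2, y_2 = 4.5, z_2 = 1.5, x_3 = 7, y_3 = 2.25, z_3 = 6, r_3 = 0.75, x_4 = 4, y_4 = 4.25, z_4 = 2.5, x_5 = 8.25, y_5 = 1.75, z_5 = 5.25, x_6 = 7, y_6 = 6, z_6 = 5.25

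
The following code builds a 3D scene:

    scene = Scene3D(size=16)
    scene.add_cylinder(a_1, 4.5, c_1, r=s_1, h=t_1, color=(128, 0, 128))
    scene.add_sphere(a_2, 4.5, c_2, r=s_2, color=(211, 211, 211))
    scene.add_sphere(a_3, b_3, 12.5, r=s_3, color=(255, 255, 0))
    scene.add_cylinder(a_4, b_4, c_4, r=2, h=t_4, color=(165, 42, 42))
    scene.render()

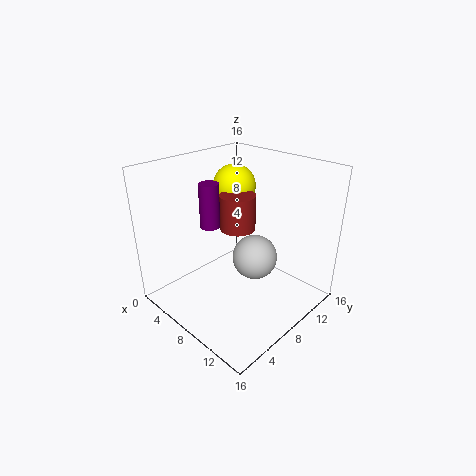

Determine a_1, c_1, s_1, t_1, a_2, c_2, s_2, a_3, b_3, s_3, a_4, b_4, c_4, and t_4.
a_1 = 7.5
c_1 = 10.5
s_1 = 1
t_1 = 4.5
a_2 = 13.5
c_2 = 9.5
s_2 = 2
a_3 = 4.5
b_3 = 11
s_3 = 2.5
a_4 = 7
b_4 = 9
c_4 = 8.5
t_4 = 4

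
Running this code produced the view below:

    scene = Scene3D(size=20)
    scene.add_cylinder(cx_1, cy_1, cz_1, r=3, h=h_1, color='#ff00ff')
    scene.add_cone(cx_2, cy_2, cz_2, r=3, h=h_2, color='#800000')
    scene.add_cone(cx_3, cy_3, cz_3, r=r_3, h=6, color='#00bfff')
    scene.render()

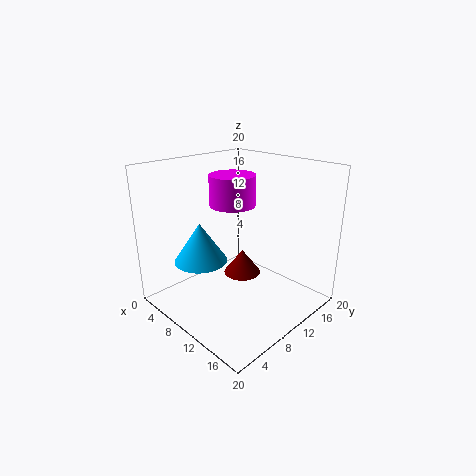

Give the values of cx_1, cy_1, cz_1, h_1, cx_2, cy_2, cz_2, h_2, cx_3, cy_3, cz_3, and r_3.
cx_1 = 10
cy_1 = 9
cz_1 = 15
h_1 = 4
cx_2 = 6
cy_2 = 15
cz_2 = 1
h_2 = 4
cx_3 = 4
cy_3 = 8
cz_3 = 5
r_3 = 4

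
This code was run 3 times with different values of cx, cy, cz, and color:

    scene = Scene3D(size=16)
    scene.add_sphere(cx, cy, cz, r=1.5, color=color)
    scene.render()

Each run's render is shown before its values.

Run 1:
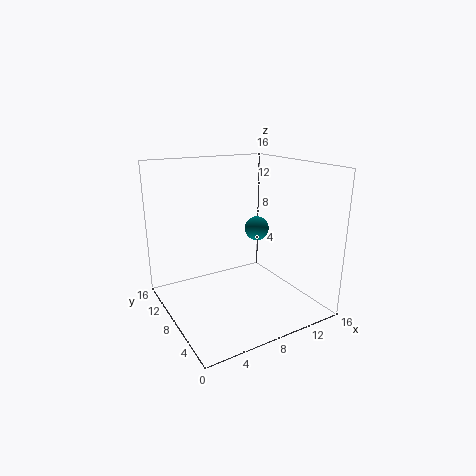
cx = 12.5
cy = 11
cz = 7.5
color = 'teal'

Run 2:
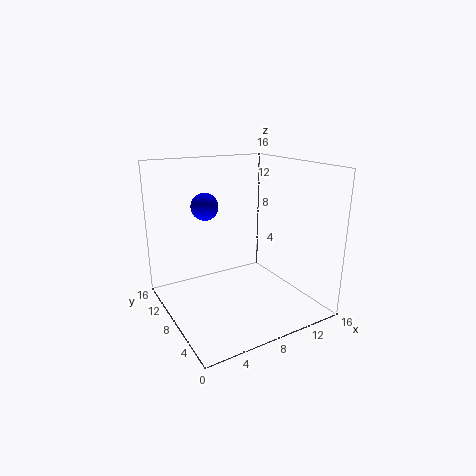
cx = 5
cy = 10
cz = 11.5
color = 'blue'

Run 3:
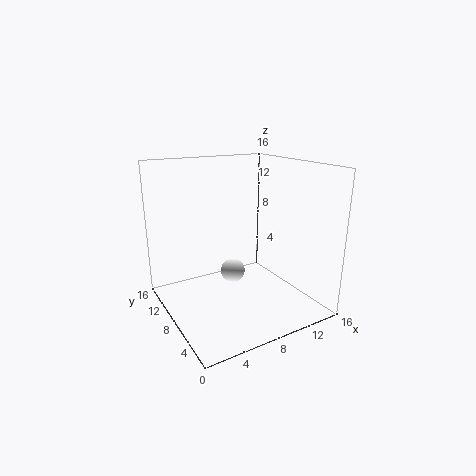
cx = 9
cy = 11
cz = 2.5
color = 'white'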